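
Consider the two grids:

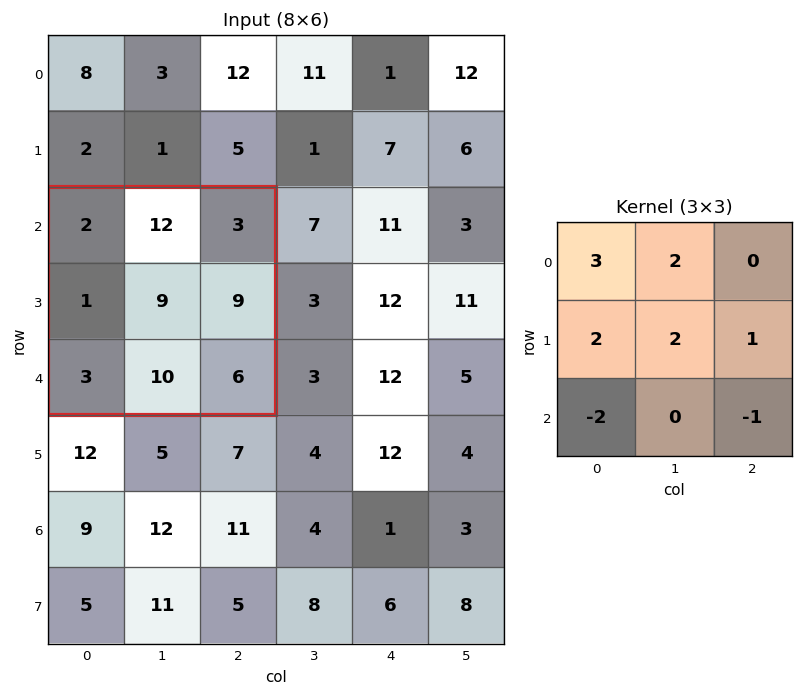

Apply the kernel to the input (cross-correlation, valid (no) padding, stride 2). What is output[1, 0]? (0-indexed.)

47

The receptive field on the input at this output position is [2 12 3 / 1 9 9 / 3 10 6]. Elementwise product with the kernel and sum: 2·3 + 12·2 + 1·2 + 9·2 + 9·1 + 3·-2 + 6·-1.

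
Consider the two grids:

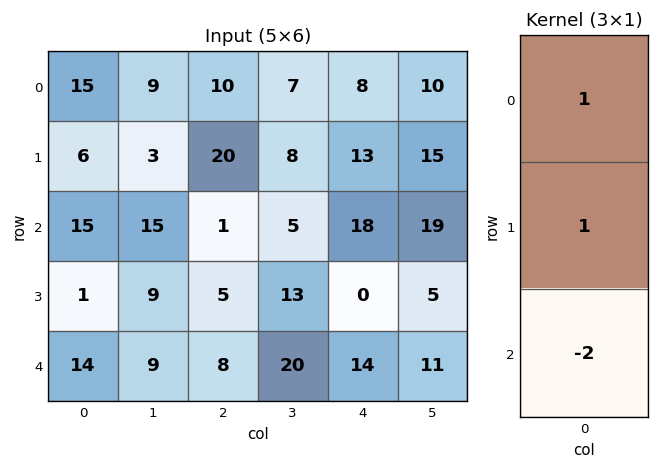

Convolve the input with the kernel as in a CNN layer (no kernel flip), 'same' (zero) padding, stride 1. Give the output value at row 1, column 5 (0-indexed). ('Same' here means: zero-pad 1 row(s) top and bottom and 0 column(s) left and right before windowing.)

-13

The receptive field on the zero-padded input at this output position is [10 / 15 / 19]. Elementwise product with the kernel and sum: 10·1 + 15·1 + 19·-2.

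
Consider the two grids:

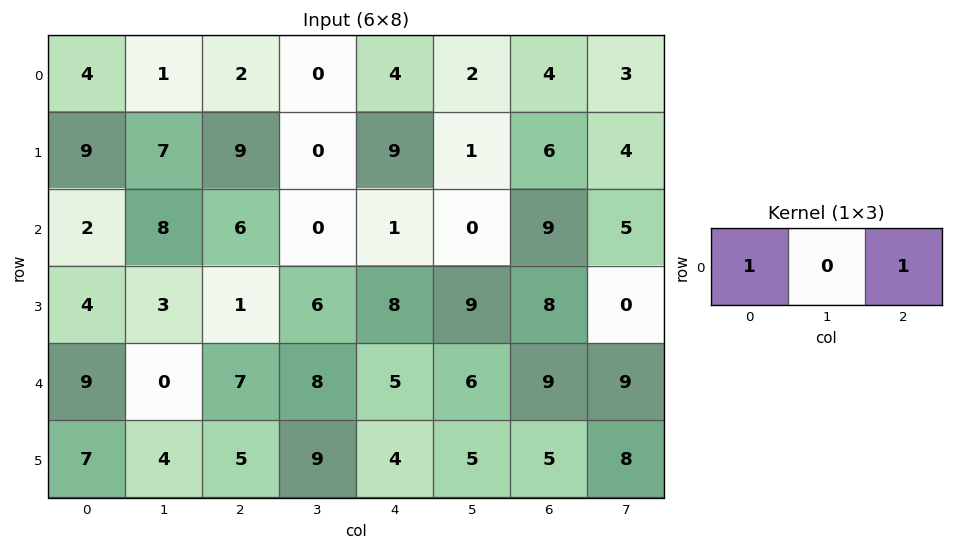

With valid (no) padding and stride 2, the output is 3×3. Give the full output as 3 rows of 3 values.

6 6 8
8 7 10
16 12 14

Output[0,0]: The receptive field on the input at this output position is [4 1 2]. Elementwise product with the kernel and sum: 4·1 + 2·1.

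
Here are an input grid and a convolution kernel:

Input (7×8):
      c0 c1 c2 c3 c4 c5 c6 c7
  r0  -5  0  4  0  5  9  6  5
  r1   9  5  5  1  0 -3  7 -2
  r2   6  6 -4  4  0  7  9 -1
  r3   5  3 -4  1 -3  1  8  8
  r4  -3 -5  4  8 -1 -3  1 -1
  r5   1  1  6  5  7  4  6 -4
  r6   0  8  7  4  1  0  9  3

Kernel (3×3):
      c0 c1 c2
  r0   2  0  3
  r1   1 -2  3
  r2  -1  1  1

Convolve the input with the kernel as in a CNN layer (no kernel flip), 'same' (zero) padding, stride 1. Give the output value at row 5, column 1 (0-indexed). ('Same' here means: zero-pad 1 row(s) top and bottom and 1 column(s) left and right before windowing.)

38

The receptive field on the zero-padded input at this output position is [-3 -5 4 / 1 1 6 / 0 8 7]. Elementwise product with the kernel and sum: -3·2 + 4·3 + 1·1 + 1·-2 + 6·3 + 0·-1 + 8·1 + 7·1.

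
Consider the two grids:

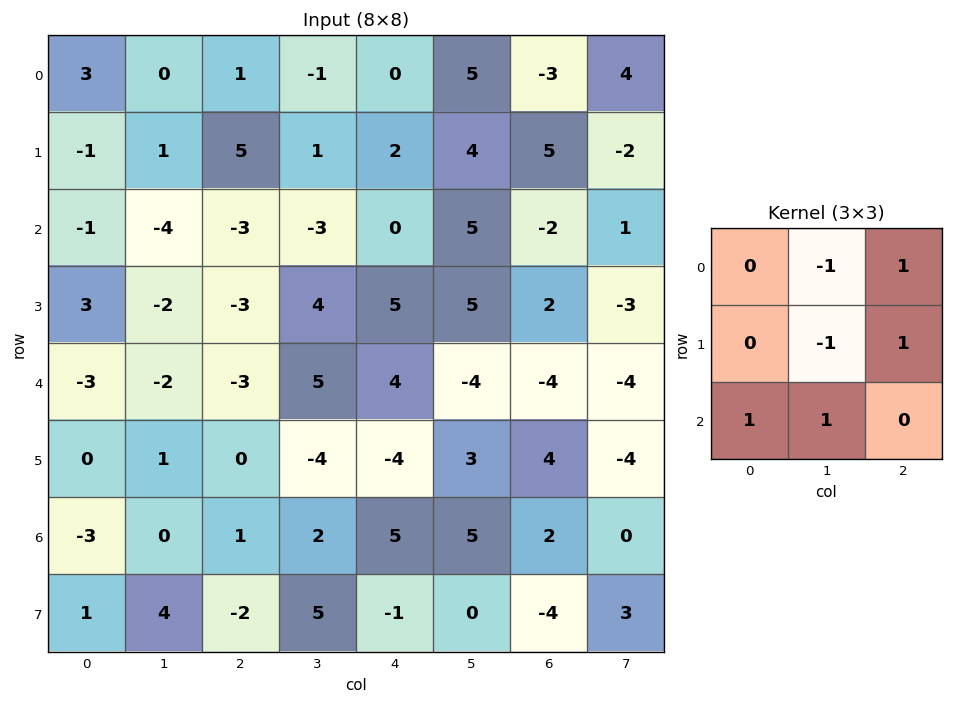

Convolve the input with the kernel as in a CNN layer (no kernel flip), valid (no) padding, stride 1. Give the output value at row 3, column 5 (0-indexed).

2

The receptive field on the input at this output position is [5 2 -3 / -4 -4 -4 / 3 4 -4]. Elementwise product with the kernel and sum: 2·-1 + -3·1 + -4·-1 + -4·1 + 3·1 + 4·1.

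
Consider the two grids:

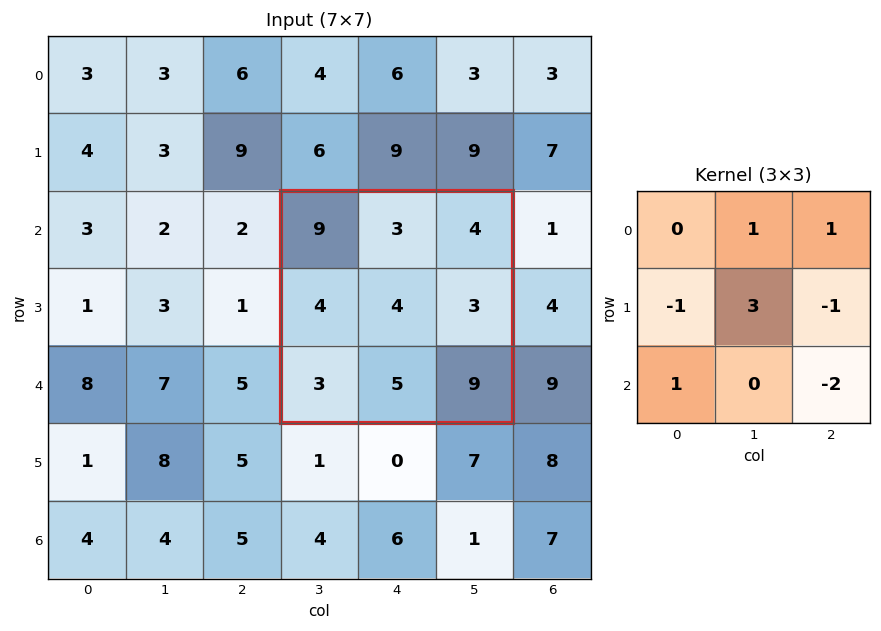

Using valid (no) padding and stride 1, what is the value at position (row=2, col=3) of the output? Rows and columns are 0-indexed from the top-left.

-3

The receptive field on the input at this output position is [9 3 4 / 4 4 3 / 3 5 9]. Elementwise product with the kernel and sum: 3·1 + 4·1 + 4·-1 + 4·3 + 3·-1 + 3·1 + 9·-2.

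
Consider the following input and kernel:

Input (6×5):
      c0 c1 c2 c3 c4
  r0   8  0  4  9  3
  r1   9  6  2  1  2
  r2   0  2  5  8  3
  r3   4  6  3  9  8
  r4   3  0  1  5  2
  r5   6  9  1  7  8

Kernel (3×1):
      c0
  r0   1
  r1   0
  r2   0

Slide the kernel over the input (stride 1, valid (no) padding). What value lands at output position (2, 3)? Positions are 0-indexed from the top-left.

The receptive field on the input at this output position is [8 / 9 / 5]. Elementwise product with the kernel and sum: 8·1.

8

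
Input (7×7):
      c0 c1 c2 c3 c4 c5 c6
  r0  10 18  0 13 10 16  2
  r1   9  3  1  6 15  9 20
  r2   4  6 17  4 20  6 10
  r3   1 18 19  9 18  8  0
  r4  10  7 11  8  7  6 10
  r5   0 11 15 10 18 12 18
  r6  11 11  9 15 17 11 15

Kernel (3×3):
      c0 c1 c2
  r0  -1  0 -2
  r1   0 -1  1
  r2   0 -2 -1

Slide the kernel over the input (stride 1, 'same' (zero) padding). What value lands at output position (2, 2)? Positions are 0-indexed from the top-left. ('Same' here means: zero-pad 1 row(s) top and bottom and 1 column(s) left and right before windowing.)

The receptive field on the zero-padded input at this output position is [3 1 6 / 6 17 4 / 18 19 9]. Elementwise product with the kernel and sum: 3·-1 + 6·-2 + 17·-1 + 4·1 + 19·-2 + 9·-1.

-75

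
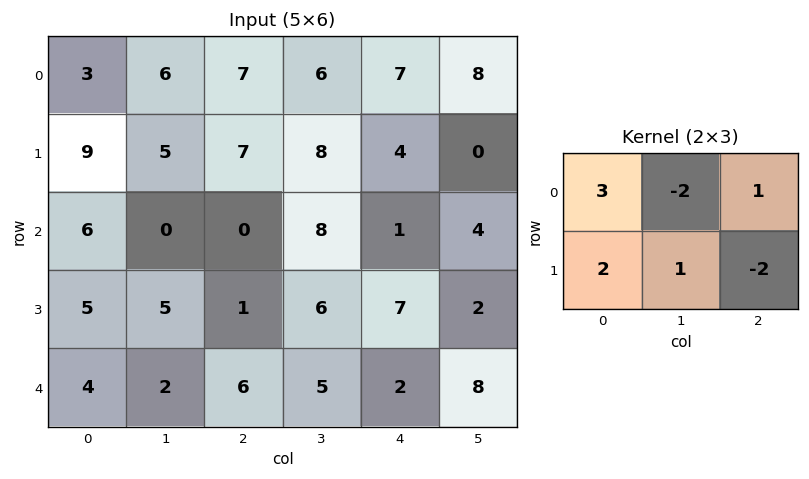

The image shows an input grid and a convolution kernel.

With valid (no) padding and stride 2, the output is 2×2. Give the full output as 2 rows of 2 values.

13 30
31 -21

Output[0,0]: The receptive field on the input at this output position is [3 6 7 / 9 5 7]. Elementwise product with the kernel and sum: 3·3 + 6·-2 + 7·1 + 9·2 + 5·1 + 7·-2.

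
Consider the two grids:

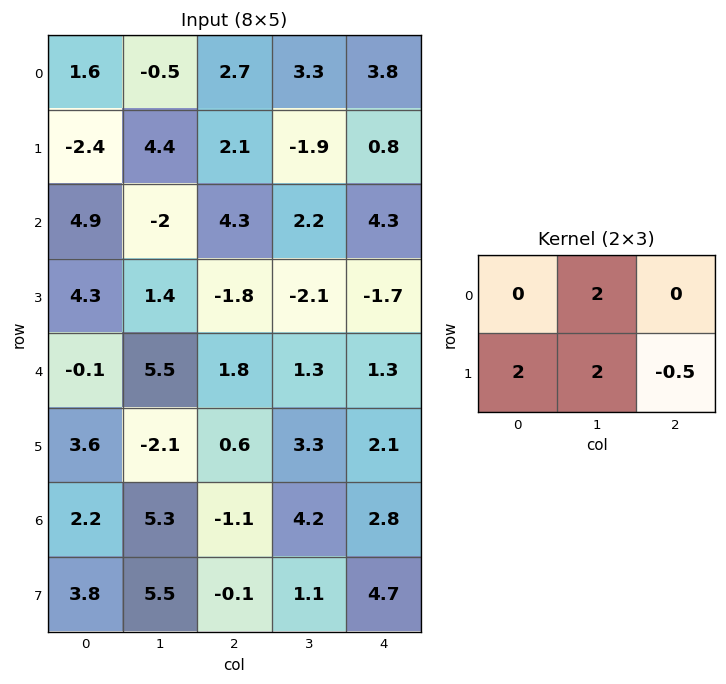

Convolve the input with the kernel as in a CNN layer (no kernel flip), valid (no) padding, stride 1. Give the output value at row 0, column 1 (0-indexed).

19.35

The receptive field on the input at this output position is [-0.5 2.7 3.3 / 4.4 2.1 -1.9]. Elementwise product with the kernel and sum: 2.7·2 + 4.4·2 + 2.1·2 + -1.9·-0.5.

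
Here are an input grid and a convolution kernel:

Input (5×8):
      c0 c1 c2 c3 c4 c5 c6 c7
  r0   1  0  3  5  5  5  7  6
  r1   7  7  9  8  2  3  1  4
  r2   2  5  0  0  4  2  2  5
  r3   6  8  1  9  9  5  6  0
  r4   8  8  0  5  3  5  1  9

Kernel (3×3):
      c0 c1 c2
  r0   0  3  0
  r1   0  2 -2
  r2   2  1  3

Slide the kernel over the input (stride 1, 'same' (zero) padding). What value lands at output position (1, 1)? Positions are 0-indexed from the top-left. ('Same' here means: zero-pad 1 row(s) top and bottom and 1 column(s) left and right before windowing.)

5

The receptive field on the zero-padded input at this output position is [1 0 3 / 7 7 9 / 2 5 0]. Elementwise product with the kernel and sum: 0·3 + 7·2 + 9·-2 + 2·2 + 5·1 + 0·3.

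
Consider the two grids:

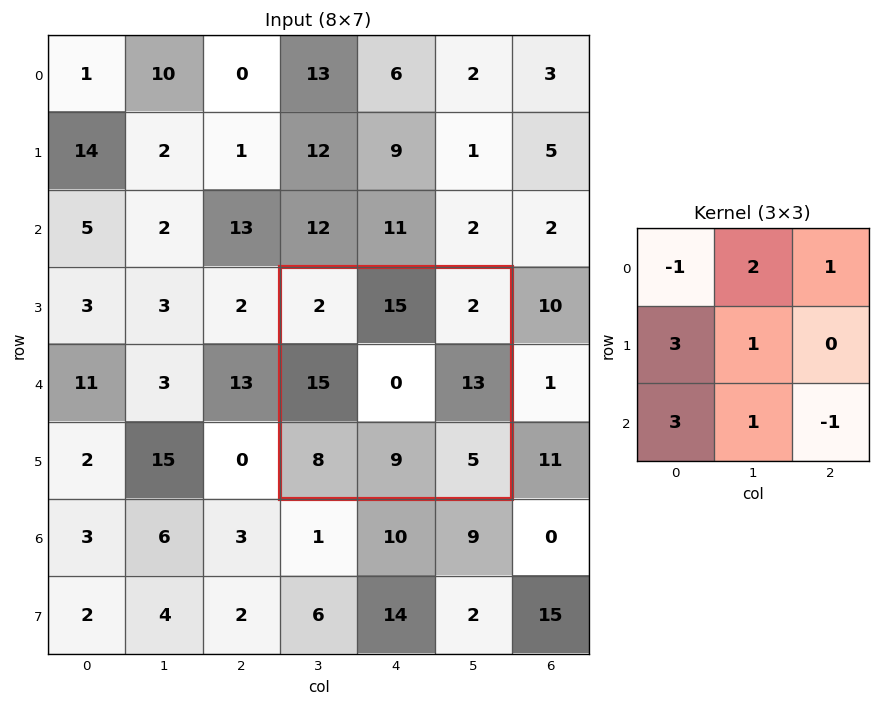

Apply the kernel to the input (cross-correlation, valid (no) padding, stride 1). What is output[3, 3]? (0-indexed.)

The receptive field on the input at this output position is [2 15 2 / 15 0 13 / 8 9 5]. Elementwise product with the kernel and sum: 2·-1 + 15·2 + 2·1 + 15·3 + 0·1 + 8·3 + 9·1 + 5·-1.

103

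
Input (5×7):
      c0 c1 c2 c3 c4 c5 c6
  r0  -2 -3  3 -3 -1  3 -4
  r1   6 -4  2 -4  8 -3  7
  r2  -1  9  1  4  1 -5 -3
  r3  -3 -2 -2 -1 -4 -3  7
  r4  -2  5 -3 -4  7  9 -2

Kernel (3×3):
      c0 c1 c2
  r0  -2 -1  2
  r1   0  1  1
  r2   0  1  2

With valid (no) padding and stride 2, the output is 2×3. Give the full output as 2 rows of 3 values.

22 5 -16
-10 1 6

Output[0,0]: The receptive field on the input at this output position is [-2 -3 3 / 6 -4 2 / -1 9 1]. Elementwise product with the kernel and sum: -2·-2 + -3·-1 + 3·2 + -4·1 + 2·1 + 9·1 + 1·2.
Output[0,1]: The receptive field on the input at this output position is [3 -3 -1 / 2 -4 8 / 1 4 1]. Elementwise product with the kernel and sum: 3·-2 + -3·-1 + -1·2 + -4·1 + 8·1 + 4·1 + 1·2.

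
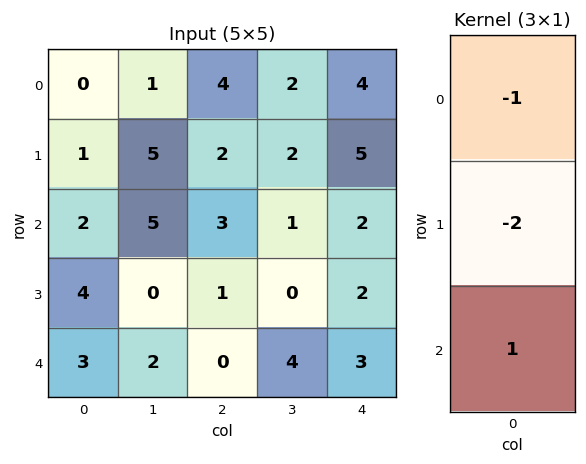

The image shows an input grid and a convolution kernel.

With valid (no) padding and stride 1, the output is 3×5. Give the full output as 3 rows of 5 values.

0 -6 -5 -5 -12
-1 -15 -7 -4 -7
-7 -3 -5 3 -3

Output[0,0]: The receptive field on the input at this output position is [0 / 1 / 2]. Elementwise product with the kernel and sum: 0·-1 + 1·-2 + 2·1.
Output[0,1]: The receptive field on the input at this output position is [1 / 5 / 5]. Elementwise product with the kernel and sum: 1·-1 + 5·-2 + 5·1.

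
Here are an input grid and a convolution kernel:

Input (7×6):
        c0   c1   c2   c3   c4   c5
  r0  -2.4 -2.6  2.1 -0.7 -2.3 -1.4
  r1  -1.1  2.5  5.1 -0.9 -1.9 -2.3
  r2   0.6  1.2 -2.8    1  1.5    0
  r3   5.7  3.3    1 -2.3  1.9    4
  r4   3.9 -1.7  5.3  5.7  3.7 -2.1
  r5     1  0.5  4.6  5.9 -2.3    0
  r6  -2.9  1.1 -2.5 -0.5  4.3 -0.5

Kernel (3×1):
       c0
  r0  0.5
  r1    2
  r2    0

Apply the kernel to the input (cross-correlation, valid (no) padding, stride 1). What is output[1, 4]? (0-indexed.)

2.05

The receptive field on the input at this output position is [-1.9 / 1.5 / 1.9]. Elementwise product with the kernel and sum: -1.9·0.5 + 1.5·2.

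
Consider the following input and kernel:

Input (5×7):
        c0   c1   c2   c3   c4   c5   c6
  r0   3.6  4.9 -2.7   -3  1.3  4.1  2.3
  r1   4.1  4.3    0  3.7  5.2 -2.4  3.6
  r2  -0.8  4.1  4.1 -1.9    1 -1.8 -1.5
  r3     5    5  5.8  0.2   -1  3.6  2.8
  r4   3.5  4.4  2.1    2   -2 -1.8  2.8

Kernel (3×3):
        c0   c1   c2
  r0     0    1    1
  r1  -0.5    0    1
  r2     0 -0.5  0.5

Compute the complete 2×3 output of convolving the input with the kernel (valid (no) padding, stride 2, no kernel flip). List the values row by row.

0.15 4.95 7.55
10.35 -6.8 2.3

Output[0,0]: The receptive field on the input at this output position is [3.6 4.9 -2.7 / 4.1 4.3 0 / -0.8 4.1 4.1]. Elementwise product with the kernel and sum: 4.9·1 + -2.7·1 + 4.1·-0.5 + 0·1 + 4.1·-0.5 + 4.1·0.5.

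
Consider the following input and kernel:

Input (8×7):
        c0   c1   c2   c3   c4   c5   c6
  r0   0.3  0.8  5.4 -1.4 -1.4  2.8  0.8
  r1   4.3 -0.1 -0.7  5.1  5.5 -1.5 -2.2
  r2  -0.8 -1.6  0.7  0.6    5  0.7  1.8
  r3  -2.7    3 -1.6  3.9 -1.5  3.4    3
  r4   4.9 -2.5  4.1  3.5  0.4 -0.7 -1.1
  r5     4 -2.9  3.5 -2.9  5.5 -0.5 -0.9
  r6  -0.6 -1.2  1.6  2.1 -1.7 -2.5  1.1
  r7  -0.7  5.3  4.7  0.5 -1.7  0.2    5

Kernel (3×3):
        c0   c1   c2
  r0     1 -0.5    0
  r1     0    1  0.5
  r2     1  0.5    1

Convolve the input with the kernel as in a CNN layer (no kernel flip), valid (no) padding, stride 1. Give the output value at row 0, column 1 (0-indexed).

-0.7

The receptive field on the input at this output position is [0.8 5.4 -1.4 / -0.1 -0.7 5.1 / -1.6 0.7 0.6]. Elementwise product with the kernel and sum: 0.8·1 + 5.4·-0.5 + -0.7·1 + 5.1·0.5 + -1.6·1 + 0.7·0.5 + 0.6·1.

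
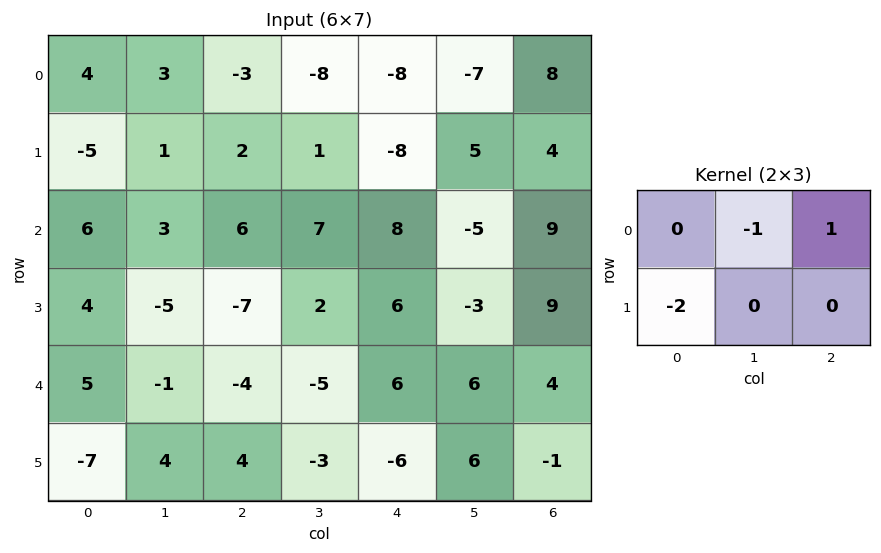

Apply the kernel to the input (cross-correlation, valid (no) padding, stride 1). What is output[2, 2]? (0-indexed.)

15

The receptive field on the input at this output position is [6 7 8 / -7 2 6]. Elementwise product with the kernel and sum: 7·-1 + 8·1 + -7·-2.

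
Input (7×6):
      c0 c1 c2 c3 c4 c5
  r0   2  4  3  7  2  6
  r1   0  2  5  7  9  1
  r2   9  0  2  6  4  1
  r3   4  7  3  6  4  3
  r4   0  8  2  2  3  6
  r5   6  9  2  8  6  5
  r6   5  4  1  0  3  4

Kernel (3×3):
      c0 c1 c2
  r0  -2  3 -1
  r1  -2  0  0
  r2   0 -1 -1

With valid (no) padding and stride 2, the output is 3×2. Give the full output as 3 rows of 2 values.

3 -7
-38 -1
5 -8

Output[0,0]: The receptive field on the input at this output position is [2 4 3 / 0 2 5 / 9 0 2]. Elementwise product with the kernel and sum: 2·-2 + 4·3 + 3·-1 + 0·-2 + 0·-1 + 2·-1.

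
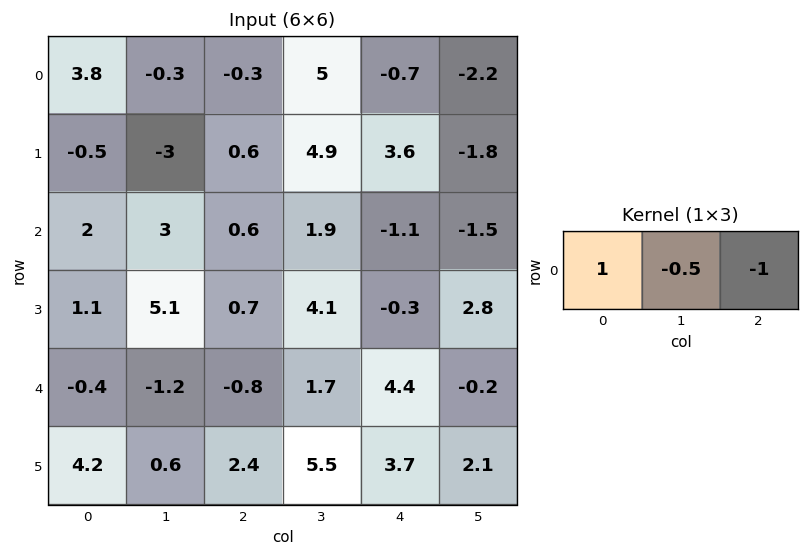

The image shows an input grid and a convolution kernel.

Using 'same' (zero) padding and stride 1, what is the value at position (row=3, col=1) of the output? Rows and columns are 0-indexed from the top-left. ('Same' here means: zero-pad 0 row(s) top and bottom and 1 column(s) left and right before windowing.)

-2.15

The receptive field on the zero-padded input at this output position is [1.1 5.1 0.7]. Elementwise product with the kernel and sum: 1.1·1 + 5.1·-0.5 + 0.7·-1.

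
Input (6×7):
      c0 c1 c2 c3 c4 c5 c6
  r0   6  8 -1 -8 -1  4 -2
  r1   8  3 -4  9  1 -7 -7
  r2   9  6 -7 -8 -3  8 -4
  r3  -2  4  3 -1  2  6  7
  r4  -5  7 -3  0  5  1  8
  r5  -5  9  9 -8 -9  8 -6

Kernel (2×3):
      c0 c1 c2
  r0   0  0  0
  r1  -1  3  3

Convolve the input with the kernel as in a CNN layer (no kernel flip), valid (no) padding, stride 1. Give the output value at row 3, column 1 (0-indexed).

The receptive field on the input at this output position is [4 3 -1 / 7 -3 0]. Elementwise product with the kernel and sum: 7·-1 + -3·3 + 0·3.

-16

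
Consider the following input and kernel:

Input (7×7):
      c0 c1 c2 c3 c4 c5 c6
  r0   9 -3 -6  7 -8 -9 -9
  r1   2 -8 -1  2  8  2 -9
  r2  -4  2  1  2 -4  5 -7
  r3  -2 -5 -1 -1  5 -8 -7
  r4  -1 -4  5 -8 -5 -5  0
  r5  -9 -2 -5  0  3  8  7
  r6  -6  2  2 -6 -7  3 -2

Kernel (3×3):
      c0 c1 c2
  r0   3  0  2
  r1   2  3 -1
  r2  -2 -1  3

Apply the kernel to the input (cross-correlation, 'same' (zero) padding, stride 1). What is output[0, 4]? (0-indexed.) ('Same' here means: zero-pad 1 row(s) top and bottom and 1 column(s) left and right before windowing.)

The receptive field on the zero-padded input at this output position is [0 0 0 / 7 -8 -9 / 2 8 2]. Elementwise product with the kernel and sum: 0·3 + 0·2 + 7·2 + -8·3 + -9·-1 + 2·-2 + 8·-1 + 2·3.

-7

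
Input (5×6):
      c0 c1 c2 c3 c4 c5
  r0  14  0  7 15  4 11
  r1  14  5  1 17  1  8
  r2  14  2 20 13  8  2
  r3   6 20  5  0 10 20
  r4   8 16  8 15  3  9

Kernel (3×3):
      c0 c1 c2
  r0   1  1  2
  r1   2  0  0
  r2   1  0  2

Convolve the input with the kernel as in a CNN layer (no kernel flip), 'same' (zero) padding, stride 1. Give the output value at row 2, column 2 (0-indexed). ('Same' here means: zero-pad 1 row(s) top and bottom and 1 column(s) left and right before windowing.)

64

The receptive field on the zero-padded input at this output position is [5 1 17 / 2 20 13 / 20 5 0]. Elementwise product with the kernel and sum: 5·1 + 1·1 + 17·2 + 2·2 + 20·1 + 0·2.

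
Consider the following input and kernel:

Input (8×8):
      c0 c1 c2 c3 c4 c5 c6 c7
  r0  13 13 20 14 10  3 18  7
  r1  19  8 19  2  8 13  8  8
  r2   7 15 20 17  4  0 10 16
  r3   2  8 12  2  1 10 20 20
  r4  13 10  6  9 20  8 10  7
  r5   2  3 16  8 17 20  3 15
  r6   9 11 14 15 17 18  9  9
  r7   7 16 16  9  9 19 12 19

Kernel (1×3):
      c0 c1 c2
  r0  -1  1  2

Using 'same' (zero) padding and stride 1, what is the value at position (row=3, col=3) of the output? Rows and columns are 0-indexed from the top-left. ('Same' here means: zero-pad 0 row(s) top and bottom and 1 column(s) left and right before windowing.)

The receptive field on the zero-padded input at this output position is [12 2 1]. Elementwise product with the kernel and sum: 12·-1 + 2·1 + 1·2.

-8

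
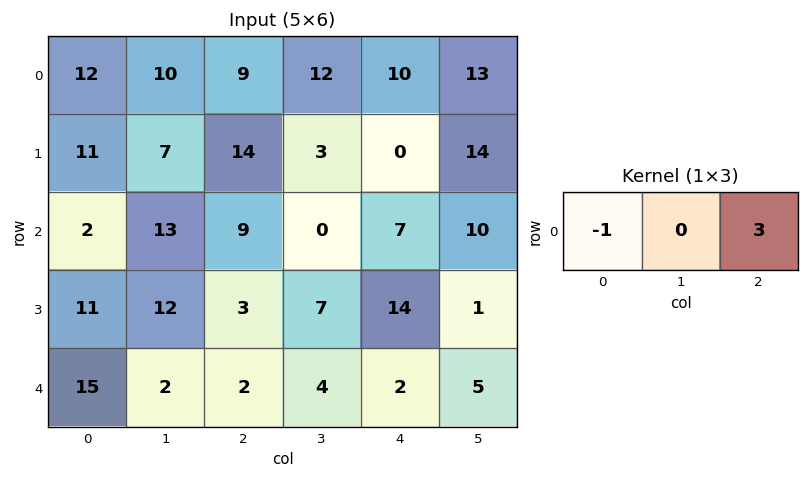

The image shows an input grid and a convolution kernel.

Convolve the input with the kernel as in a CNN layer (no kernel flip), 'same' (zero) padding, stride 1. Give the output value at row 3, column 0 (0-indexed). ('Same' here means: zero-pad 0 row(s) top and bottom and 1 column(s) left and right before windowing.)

36

The receptive field on the zero-padded input at this output position is [0 11 12]. Elementwise product with the kernel and sum: 0·-1 + 12·3.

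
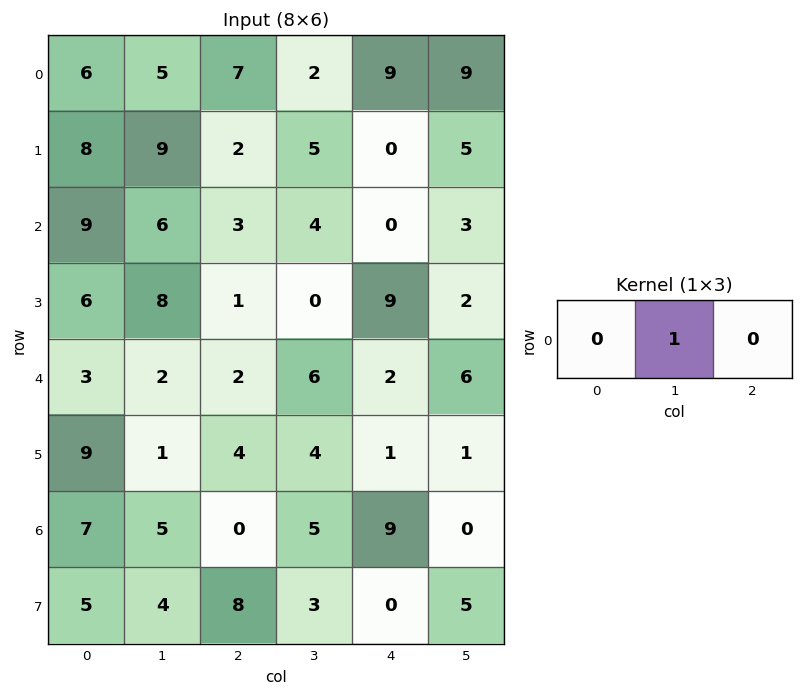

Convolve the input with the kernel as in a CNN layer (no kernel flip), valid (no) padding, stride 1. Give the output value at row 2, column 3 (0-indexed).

0

The receptive field on the input at this output position is [4 0 3]. Elementwise product with the kernel and sum: 0·1.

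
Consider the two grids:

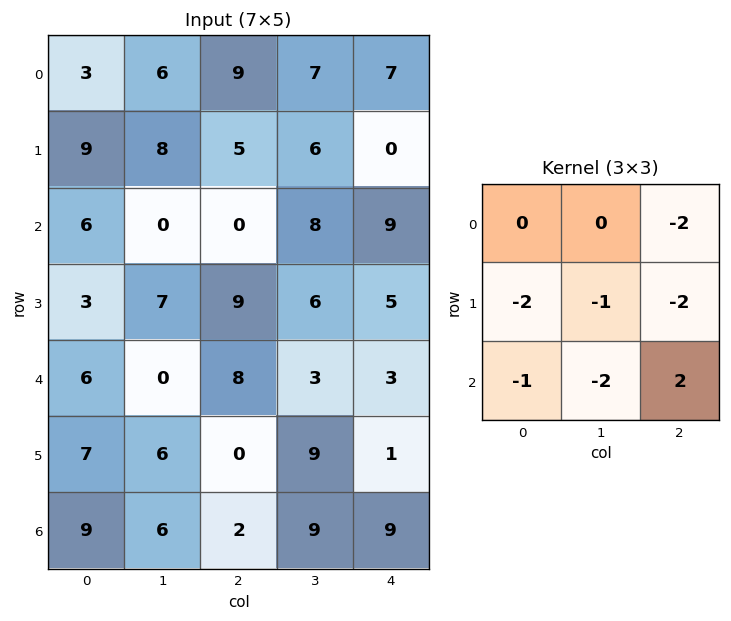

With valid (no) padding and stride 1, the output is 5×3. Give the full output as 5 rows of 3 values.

-60 -31 -28
-21 -41 -37
-21 -61 -60
-65 -14 -51
-53 -28 -19

Output[0,0]: The receptive field on the input at this output position is [3 6 9 / 9 8 5 / 6 0 0]. Elementwise product with the kernel and sum: 9·-2 + 9·-2 + 8·-1 + 5·-2 + 6·-1 + 0·-2 + 0·2.
Output[0,1]: The receptive field on the input at this output position is [6 9 7 / 8 5 6 / 0 0 8]. Elementwise product with the kernel and sum: 7·-2 + 8·-2 + 5·-1 + 6·-2 + 0·-1 + 0·-2 + 8·2.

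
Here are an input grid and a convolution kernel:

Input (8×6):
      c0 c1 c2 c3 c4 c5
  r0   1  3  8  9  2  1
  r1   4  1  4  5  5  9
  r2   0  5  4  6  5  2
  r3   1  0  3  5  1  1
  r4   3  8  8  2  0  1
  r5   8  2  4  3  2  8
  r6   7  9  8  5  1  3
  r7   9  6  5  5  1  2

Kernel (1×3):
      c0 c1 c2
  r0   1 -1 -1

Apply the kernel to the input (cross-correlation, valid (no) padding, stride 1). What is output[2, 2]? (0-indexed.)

-7

The receptive field on the input at this output position is [4 6 5]. Elementwise product with the kernel and sum: 4·1 + 6·-1 + 5·-1.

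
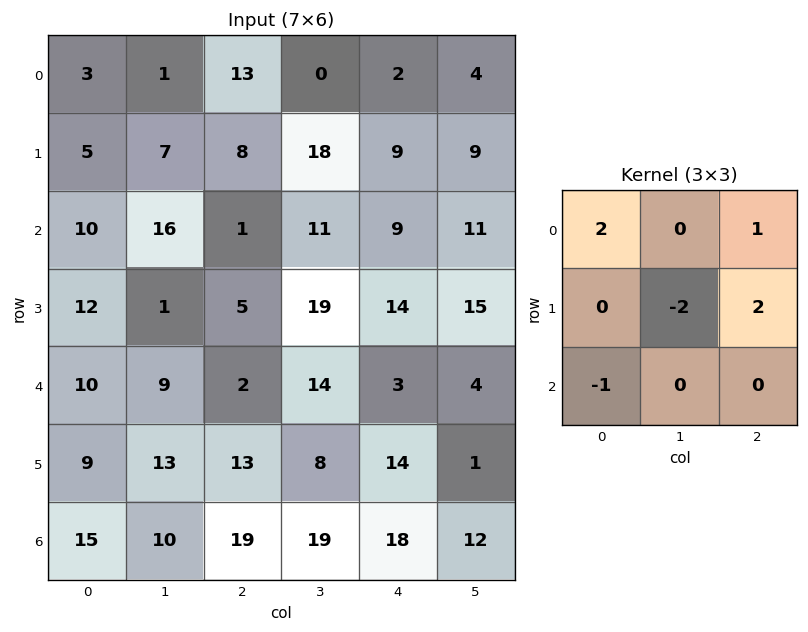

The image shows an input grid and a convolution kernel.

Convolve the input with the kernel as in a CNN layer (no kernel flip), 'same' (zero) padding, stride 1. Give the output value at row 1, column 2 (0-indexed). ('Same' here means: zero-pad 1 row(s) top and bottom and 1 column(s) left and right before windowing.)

6

The receptive field on the zero-padded input at this output position is [1 13 0 / 7 8 18 / 16 1 11]. Elementwise product with the kernel and sum: 1·2 + 0·1 + 8·-2 + 18·2 + 16·-1.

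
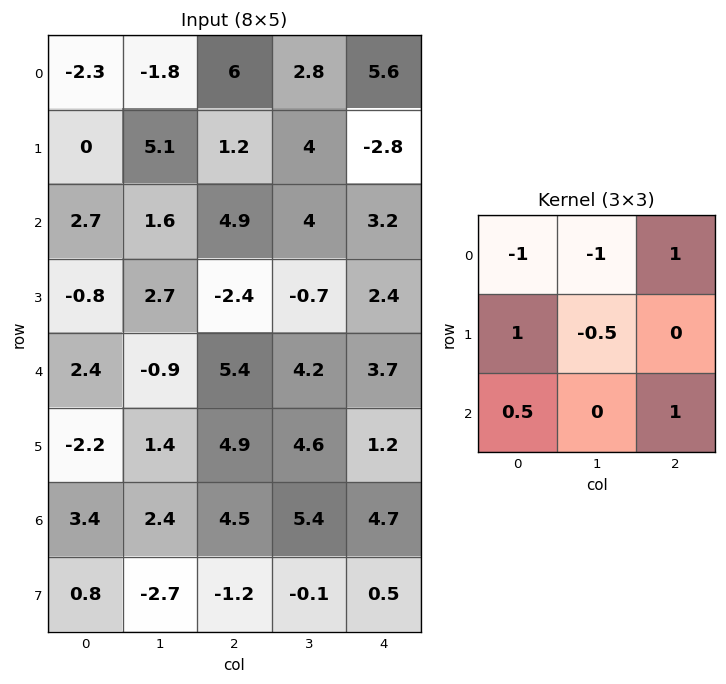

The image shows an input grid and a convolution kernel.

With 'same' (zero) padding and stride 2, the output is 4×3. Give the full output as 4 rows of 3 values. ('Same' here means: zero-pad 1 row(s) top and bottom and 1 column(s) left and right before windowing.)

6.25 1.75 2
6.45 -2.5 0.85
3.7 0.7 2.95
-0.8 -3 -2.8

Output[0,0]: The receptive field on the zero-padded input at this output position is [0 0 0 / 0 -2.3 -1.8 / 0 0 5.1]. Elementwise product with the kernel and sum: 0·-1 + 0·-1 + 0·1 + 0·1 + -2.3·-0.5 + 0·0.5 + 5.1·1.
Output[0,1]: The receptive field on the zero-padded input at this output position is [0 0 0 / -1.8 6 2.8 / 5.1 1.2 4]. Elementwise product with the kernel and sum: 0·-1 + 0·-1 + 0·1 + -1.8·1 + 6·-0.5 + 5.1·0.5 + 4·1.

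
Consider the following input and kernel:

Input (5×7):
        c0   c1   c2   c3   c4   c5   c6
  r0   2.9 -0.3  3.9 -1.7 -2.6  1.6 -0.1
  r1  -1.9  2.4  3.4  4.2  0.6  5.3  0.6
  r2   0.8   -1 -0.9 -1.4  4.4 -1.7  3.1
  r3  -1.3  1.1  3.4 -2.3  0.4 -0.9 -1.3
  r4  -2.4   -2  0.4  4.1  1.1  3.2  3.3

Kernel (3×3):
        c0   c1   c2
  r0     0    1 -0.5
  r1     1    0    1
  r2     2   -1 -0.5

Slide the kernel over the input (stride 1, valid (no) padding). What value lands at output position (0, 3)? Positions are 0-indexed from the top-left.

The receptive field on the input at this output position is [-1.7 -2.6 1.6 / 4.2 0.6 5.3 / -1.4 4.4 -1.7]. Elementwise product with the kernel and sum: -2.6·1 + 1.6·-0.5 + 4.2·1 + 5.3·1 + -1.4·2 + 4.4·-1 + -1.7·-0.5.

-0.25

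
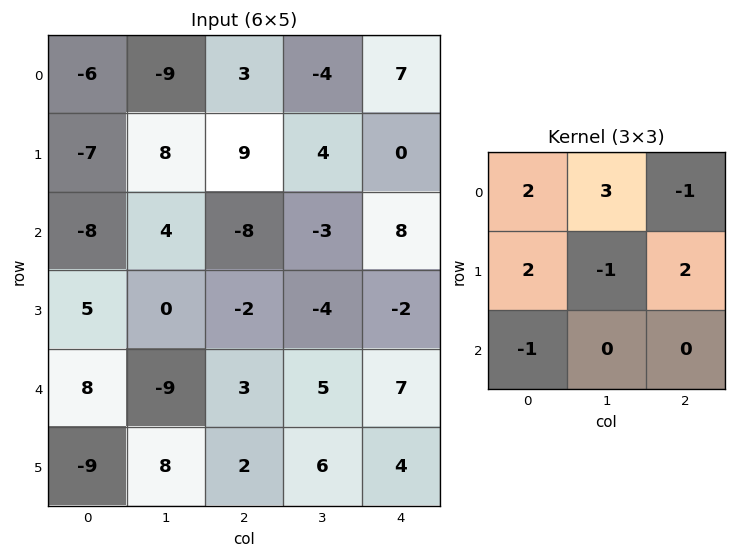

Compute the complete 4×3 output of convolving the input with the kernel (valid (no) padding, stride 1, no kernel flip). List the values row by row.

Output[0,0]: The receptive field on the input at this output position is [-6 -9 3 / -7 8 9 / -8 4 -8]. Elementwise product with the kernel and sum: -6·2 + -9·3 + 3·-1 + -7·2 + 8·-1 + 9·2 + -8·-1.
Output[0,1]: The receptive field on the input at this output position is [-9 3 -4 / 8 9 4 / 4 -8 -3]. Elementwise product with the kernel and sum: -9·2 + 3·3 + -4·-1 + 8·2 + 9·-1 + 4·2 + 4·-1.

-38 6 9
-40 49 35
2 -10 -40
52 -21 -1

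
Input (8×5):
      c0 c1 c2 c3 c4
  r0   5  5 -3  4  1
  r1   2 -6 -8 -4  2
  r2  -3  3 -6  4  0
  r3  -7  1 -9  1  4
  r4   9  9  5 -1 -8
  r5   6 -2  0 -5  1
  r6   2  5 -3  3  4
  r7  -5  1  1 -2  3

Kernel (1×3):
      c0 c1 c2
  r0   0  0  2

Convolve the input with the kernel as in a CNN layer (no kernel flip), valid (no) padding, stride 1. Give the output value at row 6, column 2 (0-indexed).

The receptive field on the input at this output position is [-3 3 4]. Elementwise product with the kernel and sum: 4·2.

8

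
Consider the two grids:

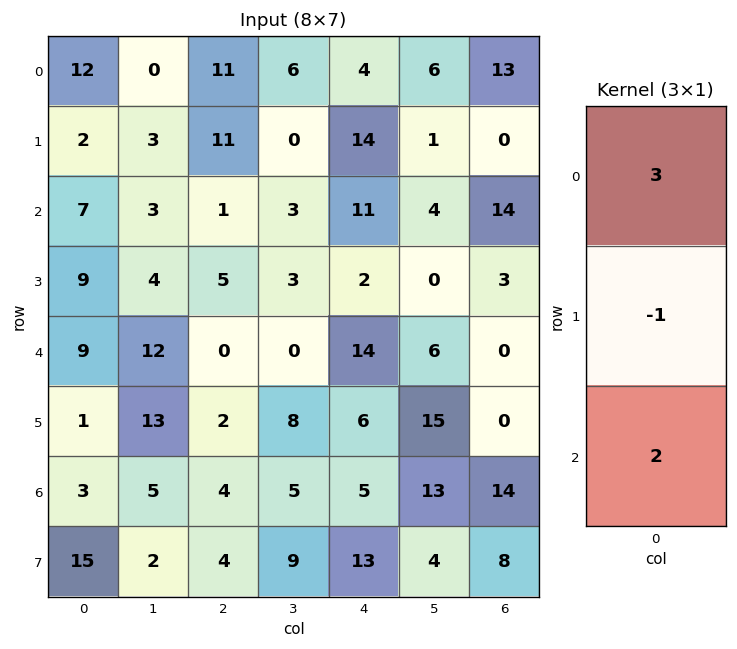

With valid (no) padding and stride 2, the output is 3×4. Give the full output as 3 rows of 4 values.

Output[0,0]: The receptive field on the input at this output position is [12 / 2 / 7]. Elementwise product with the kernel and sum: 12·3 + 2·-1 + 7·2.
Output[0,1]: The receptive field on the input at this output position is [11 / 11 / 1]. Elementwise product with the kernel and sum: 11·3 + 11·-1 + 1·2.

48 24 20 67
30 -2 59 39
32 6 46 28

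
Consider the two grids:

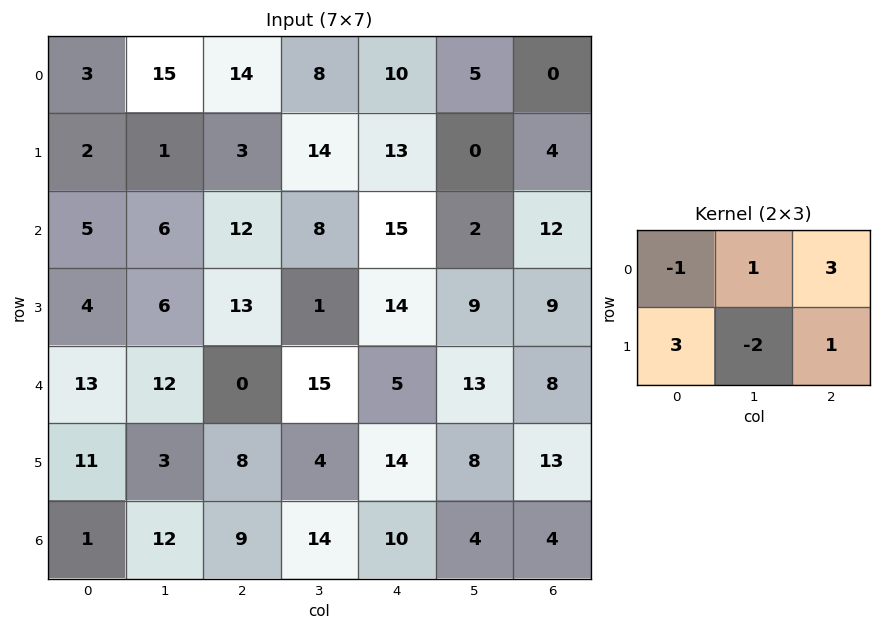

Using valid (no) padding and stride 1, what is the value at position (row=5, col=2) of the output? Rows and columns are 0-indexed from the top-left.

The receptive field on the input at this output position is [8 4 14 / 9 14 10]. Elementwise product with the kernel and sum: 8·-1 + 4·1 + 14·3 + 9·3 + 14·-2 + 10·1.

47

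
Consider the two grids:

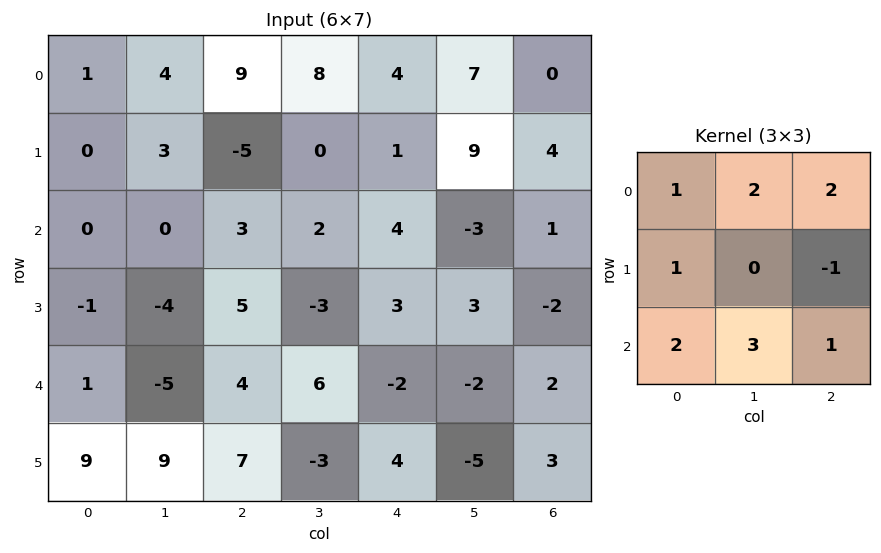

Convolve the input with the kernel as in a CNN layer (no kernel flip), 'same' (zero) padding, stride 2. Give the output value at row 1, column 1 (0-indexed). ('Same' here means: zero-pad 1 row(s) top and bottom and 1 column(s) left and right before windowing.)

The receptive field on the zero-padded input at this output position is [3 -5 0 / 0 3 2 / -4 5 -3]. Elementwise product with the kernel and sum: 3·1 + -5·2 + 0·2 + 0·1 + 2·-1 + -4·2 + 5·3 + -3·1.

-5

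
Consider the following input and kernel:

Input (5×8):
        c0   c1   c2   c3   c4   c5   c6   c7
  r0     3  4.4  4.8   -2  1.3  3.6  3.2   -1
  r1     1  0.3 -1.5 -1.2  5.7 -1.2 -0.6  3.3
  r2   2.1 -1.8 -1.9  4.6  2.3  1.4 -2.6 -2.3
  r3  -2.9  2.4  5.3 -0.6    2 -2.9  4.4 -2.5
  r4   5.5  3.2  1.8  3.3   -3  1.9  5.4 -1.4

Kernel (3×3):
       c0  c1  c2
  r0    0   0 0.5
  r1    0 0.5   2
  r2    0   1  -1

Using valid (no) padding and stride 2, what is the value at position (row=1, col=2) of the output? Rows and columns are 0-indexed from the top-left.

The receptive field on the input at this output position is [2.3 1.4 -2.6 / 2 -2.9 4.4 / -3 1.9 5.4]. Elementwise product with the kernel and sum: -2.6·0.5 + -2.9·0.5 + 4.4·2 + 1.9·1 + 5.4·-1.

2.55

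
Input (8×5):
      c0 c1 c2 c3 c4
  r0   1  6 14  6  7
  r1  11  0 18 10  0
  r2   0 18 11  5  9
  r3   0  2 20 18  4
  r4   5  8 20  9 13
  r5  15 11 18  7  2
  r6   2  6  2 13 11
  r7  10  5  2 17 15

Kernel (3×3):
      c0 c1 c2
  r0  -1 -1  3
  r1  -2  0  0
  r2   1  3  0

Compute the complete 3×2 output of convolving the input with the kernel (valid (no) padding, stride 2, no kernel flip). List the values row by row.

67 -9
44 18
37 15

Output[0,0]: The receptive field on the input at this output position is [1 6 14 / 11 0 18 / 0 18 11]. Elementwise product with the kernel and sum: 1·-1 + 6·-1 + 14·3 + 11·-2 + 0·1 + 18·3.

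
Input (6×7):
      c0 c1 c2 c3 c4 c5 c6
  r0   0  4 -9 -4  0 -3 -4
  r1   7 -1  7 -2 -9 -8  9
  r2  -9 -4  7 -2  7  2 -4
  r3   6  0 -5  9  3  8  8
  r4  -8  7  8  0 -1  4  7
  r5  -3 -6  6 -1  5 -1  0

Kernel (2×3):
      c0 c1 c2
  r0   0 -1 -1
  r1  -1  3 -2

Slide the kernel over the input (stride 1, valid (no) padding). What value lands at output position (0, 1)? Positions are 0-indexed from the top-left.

The receptive field on the input at this output position is [4 -9 -4 / -1 7 -2]. Elementwise product with the kernel and sum: -9·-1 + -4·-1 + -1·-1 + 7·3 + -2·-2.

39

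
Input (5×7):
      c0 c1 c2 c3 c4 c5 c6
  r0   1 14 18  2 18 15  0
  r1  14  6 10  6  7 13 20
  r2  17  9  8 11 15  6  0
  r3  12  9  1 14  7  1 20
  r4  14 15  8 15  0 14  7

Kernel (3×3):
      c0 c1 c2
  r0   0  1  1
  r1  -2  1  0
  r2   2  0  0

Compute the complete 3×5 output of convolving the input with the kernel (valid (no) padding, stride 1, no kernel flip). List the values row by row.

44 36 22 50 44
15 24 10 41 23
30 32 54 30 -7

Output[0,0]: The receptive field on the input at this output position is [1 14 18 / 14 6 10 / 17 9 8]. Elementwise product with the kernel and sum: 14·1 + 18·1 + 14·-2 + 6·1 + 17·2.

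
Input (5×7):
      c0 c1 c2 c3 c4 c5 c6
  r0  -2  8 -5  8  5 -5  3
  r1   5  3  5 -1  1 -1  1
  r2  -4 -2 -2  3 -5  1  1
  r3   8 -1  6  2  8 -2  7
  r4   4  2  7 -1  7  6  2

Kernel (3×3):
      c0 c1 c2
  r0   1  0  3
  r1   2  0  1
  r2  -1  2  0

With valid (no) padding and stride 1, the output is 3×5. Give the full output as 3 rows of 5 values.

Output[0,0]: The receptive field on the input at this output position is [-2 8 -5 / 5 3 5 / -4 -2 -2]. Elementwise product with the kernel and sum: -2·1 + -5·3 + 5·2 + 5·1 + -4·-1 + -2·2.

-2 35 29 -23 24
0 12 -3 17 -17
12 19 -6 23 26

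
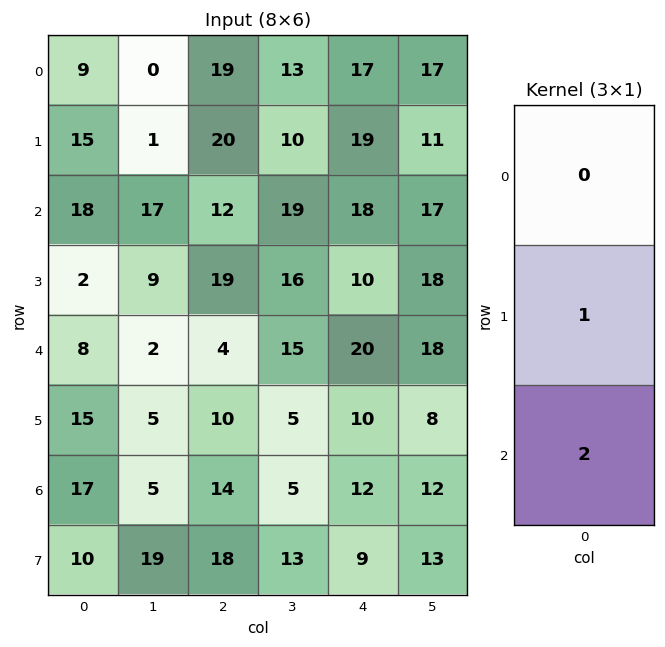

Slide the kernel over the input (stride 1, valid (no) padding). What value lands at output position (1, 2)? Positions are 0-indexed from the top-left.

The receptive field on the input at this output position is [20 / 12 / 19]. Elementwise product with the kernel and sum: 12·1 + 19·2.

50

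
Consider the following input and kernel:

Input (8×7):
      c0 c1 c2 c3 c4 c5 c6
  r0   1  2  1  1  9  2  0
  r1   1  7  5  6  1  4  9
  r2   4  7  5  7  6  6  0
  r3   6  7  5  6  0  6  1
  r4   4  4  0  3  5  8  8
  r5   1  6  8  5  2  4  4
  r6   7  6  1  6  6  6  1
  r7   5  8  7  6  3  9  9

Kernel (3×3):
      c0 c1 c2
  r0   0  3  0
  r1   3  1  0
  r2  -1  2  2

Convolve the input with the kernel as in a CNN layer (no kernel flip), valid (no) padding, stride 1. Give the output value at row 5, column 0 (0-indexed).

70

The receptive field on the input at this output position is [1 6 8 / 7 6 1 / 5 8 7]. Elementwise product with the kernel and sum: 6·3 + 7·3 + 6·1 + 5·-1 + 8·2 + 7·2.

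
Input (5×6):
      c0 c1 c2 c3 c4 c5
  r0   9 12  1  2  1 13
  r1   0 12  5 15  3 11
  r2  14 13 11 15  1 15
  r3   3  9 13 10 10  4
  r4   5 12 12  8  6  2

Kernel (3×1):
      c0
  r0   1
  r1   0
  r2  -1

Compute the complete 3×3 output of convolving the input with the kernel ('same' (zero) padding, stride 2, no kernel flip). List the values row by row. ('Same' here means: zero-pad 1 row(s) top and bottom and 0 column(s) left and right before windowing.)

Output[0,0]: The receptive field on the zero-padded input at this output position is [0 / 9 / 0]. Elementwise product with the kernel and sum: 0·1 + 0·-1.
Output[0,1]: The receptive field on the zero-padded input at this output position is [0 / 1 / 5]. Elementwise product with the kernel and sum: 0·1 + 5·-1.

0 -5 -3
-3 -8 -7
3 13 10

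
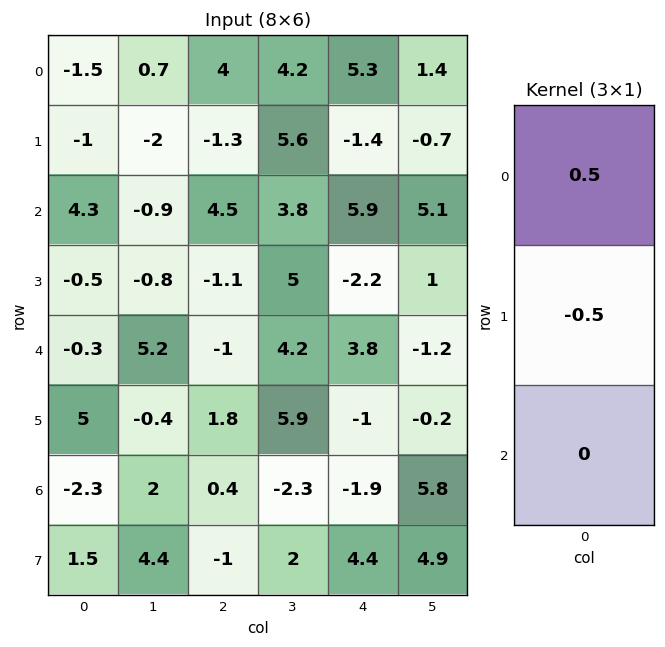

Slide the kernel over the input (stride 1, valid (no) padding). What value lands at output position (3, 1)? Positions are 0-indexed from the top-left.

-3

The receptive field on the input at this output position is [-0.8 / 5.2 / -0.4]. Elementwise product with the kernel and sum: -0.8·0.5 + 5.2·-0.5.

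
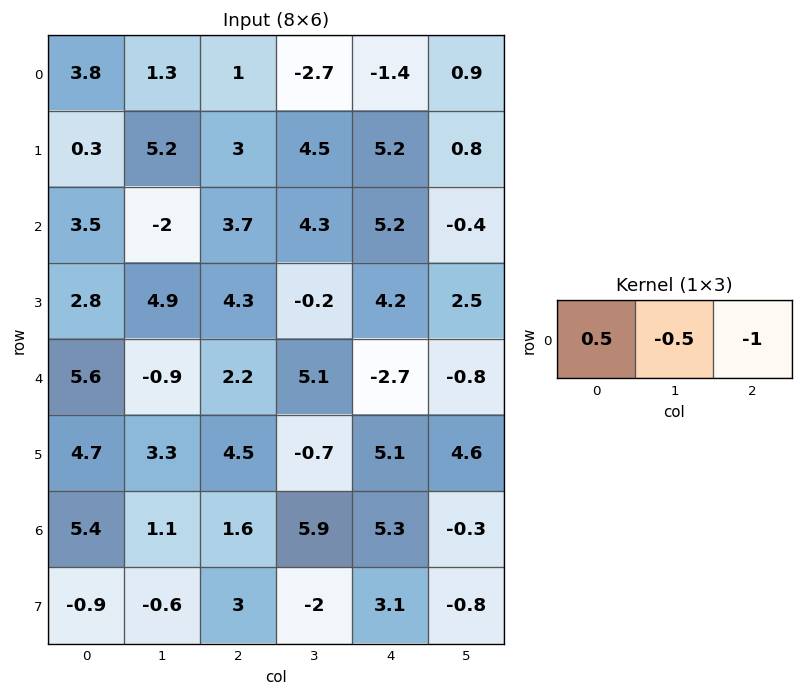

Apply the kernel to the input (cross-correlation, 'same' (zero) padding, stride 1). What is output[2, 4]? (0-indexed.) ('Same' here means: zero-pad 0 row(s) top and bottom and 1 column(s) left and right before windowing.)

-0.05

The receptive field on the zero-padded input at this output position is [4.3 5.2 -0.4]. Elementwise product with the kernel and sum: 4.3·0.5 + 5.2·-0.5 + -0.4·-1.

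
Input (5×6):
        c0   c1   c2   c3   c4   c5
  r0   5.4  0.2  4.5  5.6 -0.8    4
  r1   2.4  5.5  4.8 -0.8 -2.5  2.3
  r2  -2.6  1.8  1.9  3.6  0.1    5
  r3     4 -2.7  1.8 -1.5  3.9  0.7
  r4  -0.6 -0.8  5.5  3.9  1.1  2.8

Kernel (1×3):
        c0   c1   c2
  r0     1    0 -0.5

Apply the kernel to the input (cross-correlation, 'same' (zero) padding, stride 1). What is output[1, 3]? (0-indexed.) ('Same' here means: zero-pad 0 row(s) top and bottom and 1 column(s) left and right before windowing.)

The receptive field on the zero-padded input at this output position is [4.8 -0.8 -2.5]. Elementwise product with the kernel and sum: 4.8·1 + -2.5·-0.5.

6.05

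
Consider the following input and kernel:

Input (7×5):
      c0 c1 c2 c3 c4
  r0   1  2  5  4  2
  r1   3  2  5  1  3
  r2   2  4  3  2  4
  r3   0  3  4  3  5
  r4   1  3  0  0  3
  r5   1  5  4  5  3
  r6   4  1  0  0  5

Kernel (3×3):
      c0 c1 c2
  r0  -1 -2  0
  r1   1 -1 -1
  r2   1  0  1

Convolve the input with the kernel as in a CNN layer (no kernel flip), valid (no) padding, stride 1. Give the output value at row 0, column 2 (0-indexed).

-5

The receptive field on the input at this output position is [5 4 2 / 5 1 3 / 3 2 4]. Elementwise product with the kernel and sum: 5·-1 + 4·-2 + 5·1 + 1·-1 + 3·-1 + 3·1 + 4·1.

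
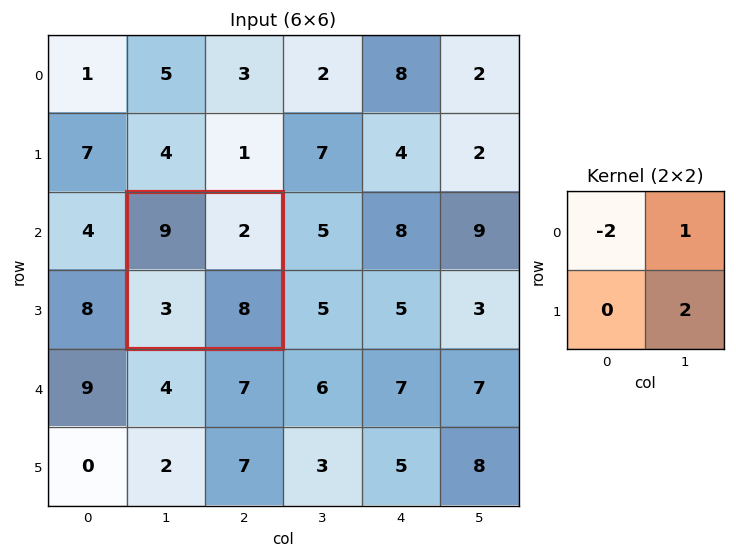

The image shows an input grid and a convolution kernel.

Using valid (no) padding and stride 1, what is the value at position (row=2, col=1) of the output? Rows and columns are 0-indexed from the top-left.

The receptive field on the input at this output position is [9 2 / 3 8]. Elementwise product with the kernel and sum: 9·-2 + 2·1 + 8·2.

0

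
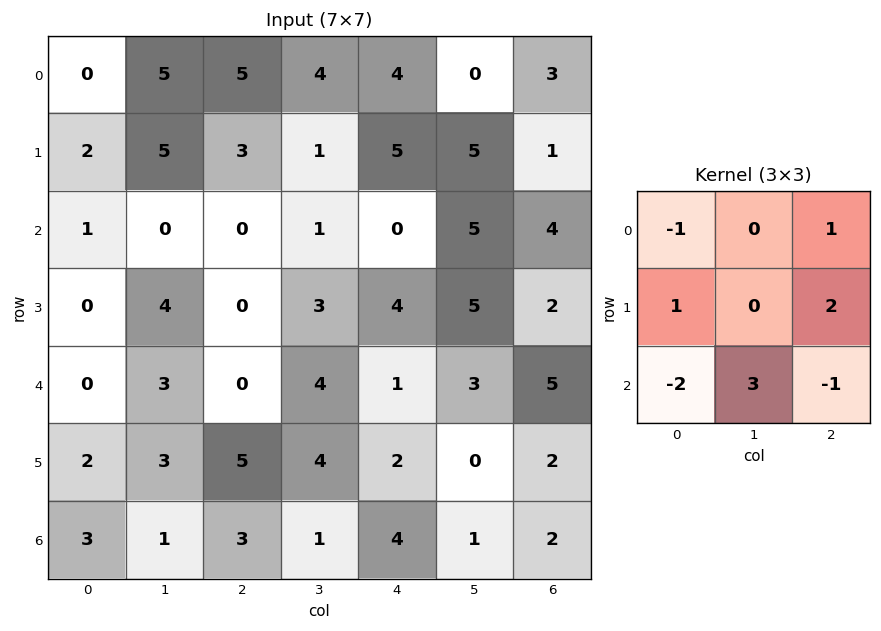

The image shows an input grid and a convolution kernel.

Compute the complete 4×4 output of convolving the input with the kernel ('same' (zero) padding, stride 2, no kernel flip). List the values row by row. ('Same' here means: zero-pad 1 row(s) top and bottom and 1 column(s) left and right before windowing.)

Output[0,0]: The receptive field on the zero-padded input at this output position is [0 0 0 / 0 0 5 / 0 2 5]. Elementwise product with the kernel and sum: 0·-1 + 0·1 + 0·1 + 5·2 + 0·-2 + 2·3 + 5·-1.
Output[0,1]: The receptive field on the zero-padded input at this output position is [0 0 0 / 5 5 4 / 5 3 1]. Elementwise product with the kernel and sum: 0·-1 + 0·1 + 5·1 + 4·2 + 5·-2 + 3·3 + 1·-1.

11 11 12 -7
1 -13 16 -4
13 15 10 4
5 4 -1 1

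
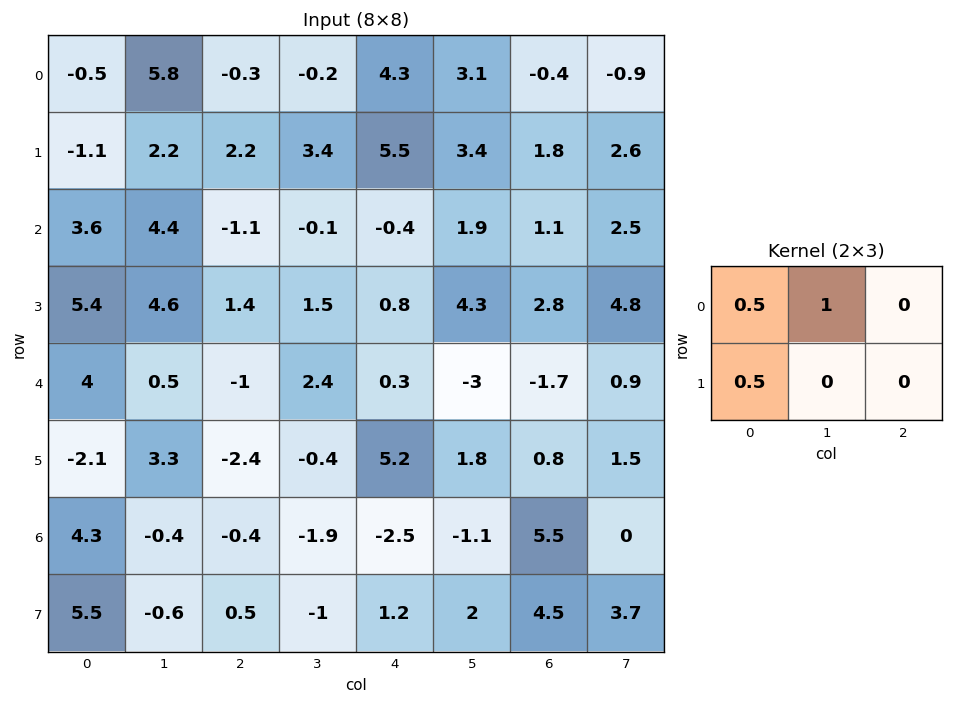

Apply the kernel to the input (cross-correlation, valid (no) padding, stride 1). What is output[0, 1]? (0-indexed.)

3.7

The receptive field on the input at this output position is [5.8 -0.3 -0.2 / 2.2 2.2 3.4]. Elementwise product with the kernel and sum: 5.8·0.5 + -0.3·1 + 2.2·0.5.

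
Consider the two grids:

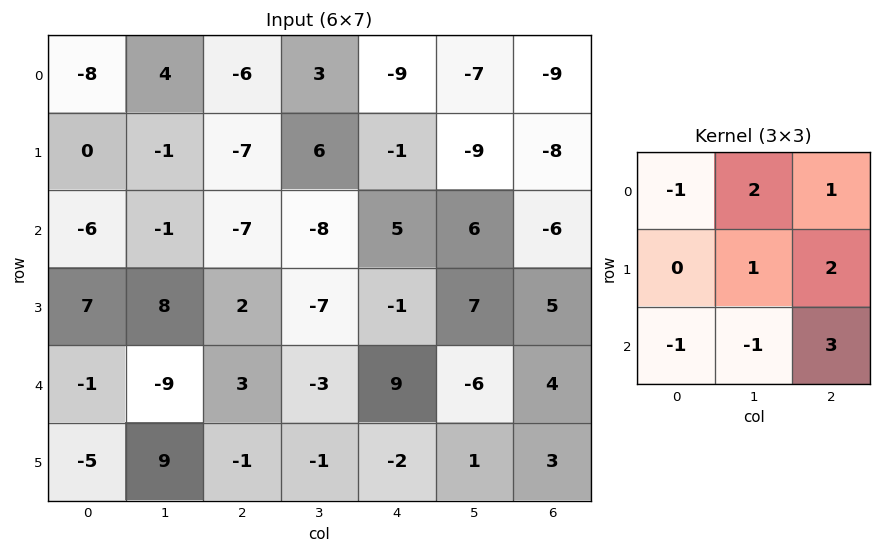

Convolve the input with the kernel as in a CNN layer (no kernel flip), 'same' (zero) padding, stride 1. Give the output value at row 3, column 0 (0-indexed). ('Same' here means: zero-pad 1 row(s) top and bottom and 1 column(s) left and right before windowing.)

The receptive field on the zero-padded input at this output position is [0 -6 -1 / 0 7 8 / 0 -1 -9]. Elementwise product with the kernel and sum: 0·-1 + -6·2 + -1·1 + 7·1 + 8·2 + 0·-1 + -1·-1 + -9·3.

-16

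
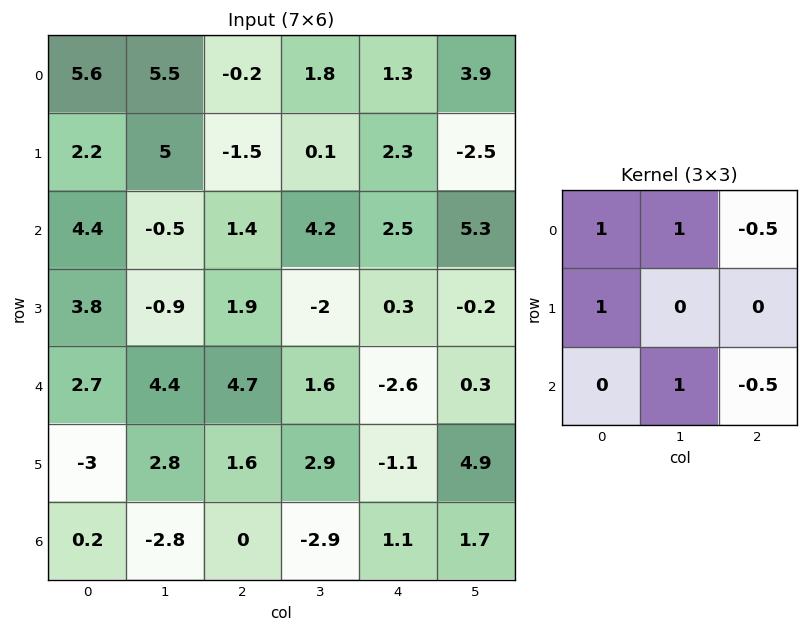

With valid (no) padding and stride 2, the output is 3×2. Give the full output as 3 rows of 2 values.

Output[0,0]: The receptive field on the input at this output position is [5.6 5.5 -0.2 / 2.2 5 -1.5 / 4.4 -0.5 1.4]. Elementwise product with the kernel and sum: 5.6·1 + 5.5·1 + -0.2·-0.5 + 2.2·1 + -0.5·1 + 1.4·-0.5.
Output[0,1]: The receptive field on the input at this output position is [-0.2 1.8 1.3 / -1.5 0.1 2.3 / 1.4 4.2 2.5]. Elementwise product with the kernel and sum: -0.2·1 + 1.8·1 + 1.3·-0.5 + -1.5·1 + 4.2·1 + 2.5·-0.5.

12.2 2.4
9.05 9.15
-1.05 5.75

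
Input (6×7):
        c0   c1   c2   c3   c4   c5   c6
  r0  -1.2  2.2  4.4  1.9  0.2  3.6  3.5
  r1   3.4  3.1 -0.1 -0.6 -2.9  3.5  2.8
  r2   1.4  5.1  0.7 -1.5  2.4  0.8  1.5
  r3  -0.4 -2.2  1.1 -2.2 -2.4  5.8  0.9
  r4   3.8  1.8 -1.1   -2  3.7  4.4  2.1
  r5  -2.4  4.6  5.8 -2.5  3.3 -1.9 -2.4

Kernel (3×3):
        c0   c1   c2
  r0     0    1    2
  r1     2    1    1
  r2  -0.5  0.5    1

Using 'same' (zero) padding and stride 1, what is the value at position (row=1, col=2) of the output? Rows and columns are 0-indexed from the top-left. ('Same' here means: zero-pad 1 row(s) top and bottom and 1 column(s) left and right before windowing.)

10

The receptive field on the zero-padded input at this output position is [2.2 4.4 1.9 / 3.1 -0.1 -0.6 / 5.1 0.7 -1.5]. Elementwise product with the kernel and sum: 4.4·1 + 1.9·2 + 3.1·2 + -0.1·1 + -0.6·1 + 5.1·-0.5 + 0.7·0.5 + -1.5·1.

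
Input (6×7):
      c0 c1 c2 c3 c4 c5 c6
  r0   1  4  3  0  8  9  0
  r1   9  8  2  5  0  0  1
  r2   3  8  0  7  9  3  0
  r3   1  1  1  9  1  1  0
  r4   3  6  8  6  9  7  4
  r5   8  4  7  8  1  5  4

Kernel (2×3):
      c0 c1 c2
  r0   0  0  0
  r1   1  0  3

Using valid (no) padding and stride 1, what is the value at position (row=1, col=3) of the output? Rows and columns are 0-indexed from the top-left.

16

The receptive field on the input at this output position is [5 0 0 / 7 9 3]. Elementwise product with the kernel and sum: 7·1 + 3·3.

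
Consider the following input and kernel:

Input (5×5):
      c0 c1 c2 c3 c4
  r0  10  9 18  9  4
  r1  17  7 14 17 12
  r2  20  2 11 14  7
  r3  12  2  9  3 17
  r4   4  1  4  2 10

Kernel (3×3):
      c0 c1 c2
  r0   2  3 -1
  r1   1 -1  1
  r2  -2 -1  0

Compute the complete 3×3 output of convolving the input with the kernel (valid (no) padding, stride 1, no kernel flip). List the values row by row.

11 58 32
44 31 50
45 13 70

Output[0,0]: The receptive field on the input at this output position is [10 9 18 / 17 7 14 / 20 2 11]. Elementwise product with the kernel and sum: 10·2 + 9·3 + 18·-1 + 17·1 + 7·-1 + 14·1 + 20·-2 + 2·-1.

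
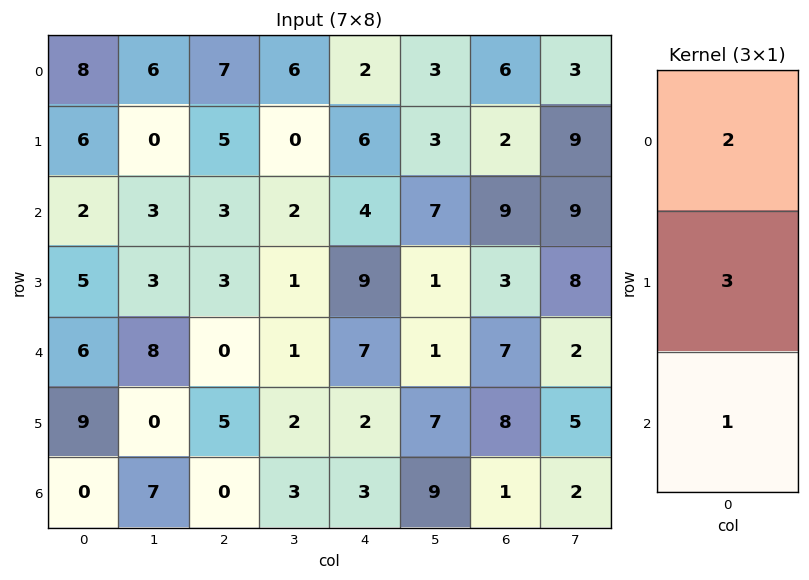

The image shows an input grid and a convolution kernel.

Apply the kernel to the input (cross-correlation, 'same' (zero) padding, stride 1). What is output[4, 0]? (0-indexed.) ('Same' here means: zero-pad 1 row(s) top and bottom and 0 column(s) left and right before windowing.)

37

The receptive field on the zero-padded input at this output position is [5 / 6 / 9]. Elementwise product with the kernel and sum: 5·2 + 6·3 + 9·1.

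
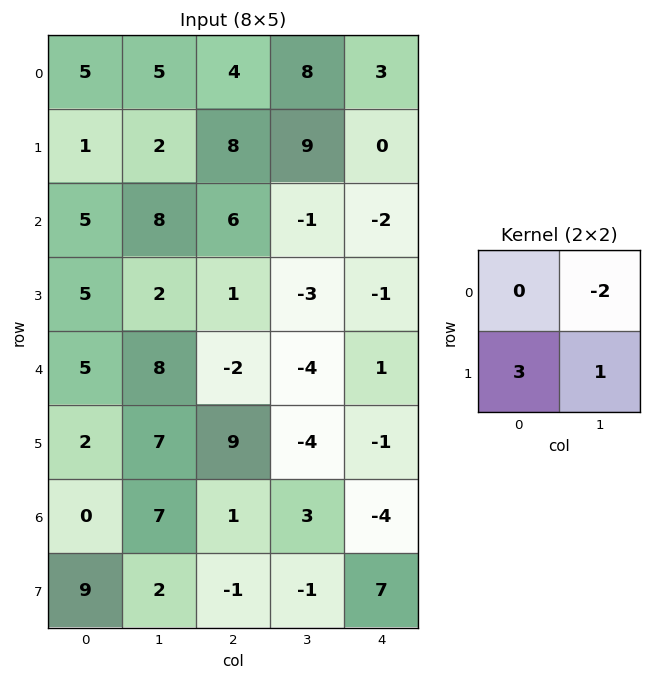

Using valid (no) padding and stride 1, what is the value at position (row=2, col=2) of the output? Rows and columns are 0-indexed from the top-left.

The receptive field on the input at this output position is [6 -1 / 1 -3]. Elementwise product with the kernel and sum: -1·-2 + 1·3 + -3·1.

2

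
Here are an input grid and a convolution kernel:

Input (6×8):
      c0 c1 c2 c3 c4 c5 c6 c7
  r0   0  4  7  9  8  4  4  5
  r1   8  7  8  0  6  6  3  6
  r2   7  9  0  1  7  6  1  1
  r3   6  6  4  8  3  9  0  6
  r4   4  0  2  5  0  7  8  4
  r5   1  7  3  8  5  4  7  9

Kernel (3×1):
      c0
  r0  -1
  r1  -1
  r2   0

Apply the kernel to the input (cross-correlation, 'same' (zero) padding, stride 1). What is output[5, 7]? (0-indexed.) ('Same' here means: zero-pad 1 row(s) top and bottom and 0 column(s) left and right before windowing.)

-13

The receptive field on the zero-padded input at this output position is [4 / 9 / 0]. Elementwise product with the kernel and sum: 4·-1 + 9·-1.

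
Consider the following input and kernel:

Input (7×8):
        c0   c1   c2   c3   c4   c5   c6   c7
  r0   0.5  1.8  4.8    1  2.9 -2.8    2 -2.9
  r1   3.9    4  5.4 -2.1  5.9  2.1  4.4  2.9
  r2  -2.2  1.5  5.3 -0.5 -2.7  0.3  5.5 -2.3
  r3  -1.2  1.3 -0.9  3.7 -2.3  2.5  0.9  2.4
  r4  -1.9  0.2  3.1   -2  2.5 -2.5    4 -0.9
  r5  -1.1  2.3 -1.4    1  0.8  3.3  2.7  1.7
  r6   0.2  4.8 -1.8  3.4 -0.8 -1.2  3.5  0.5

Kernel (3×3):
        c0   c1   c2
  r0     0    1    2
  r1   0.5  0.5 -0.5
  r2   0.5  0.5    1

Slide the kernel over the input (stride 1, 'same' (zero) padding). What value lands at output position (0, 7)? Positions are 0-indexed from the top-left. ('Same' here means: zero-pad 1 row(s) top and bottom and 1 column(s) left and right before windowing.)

3.2

The receptive field on the zero-padded input at this output position is [0 0 0 / 2 -2.9 0 / 4.4 2.9 0]. Elementwise product with the kernel and sum: 0·1 + 0·2 + 2·0.5 + -2.9·0.5 + 0·-0.5 + 4.4·0.5 + 2.9·0.5 + 0·1.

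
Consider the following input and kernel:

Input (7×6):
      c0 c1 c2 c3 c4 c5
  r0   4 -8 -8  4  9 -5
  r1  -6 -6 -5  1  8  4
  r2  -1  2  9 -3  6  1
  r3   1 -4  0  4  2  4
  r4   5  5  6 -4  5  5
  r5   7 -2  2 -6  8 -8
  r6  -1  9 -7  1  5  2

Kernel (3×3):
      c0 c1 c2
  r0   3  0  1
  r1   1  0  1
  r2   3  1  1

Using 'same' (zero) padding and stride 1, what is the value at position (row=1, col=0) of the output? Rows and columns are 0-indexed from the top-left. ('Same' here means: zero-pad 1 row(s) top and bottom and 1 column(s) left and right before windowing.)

The receptive field on the zero-padded input at this output position is [0 4 -8 / 0 -6 -6 / 0 -1 2]. Elementwise product with the kernel and sum: 0·3 + -8·1 + 0·1 + -6·1 + 0·3 + -1·1 + 2·1.

-13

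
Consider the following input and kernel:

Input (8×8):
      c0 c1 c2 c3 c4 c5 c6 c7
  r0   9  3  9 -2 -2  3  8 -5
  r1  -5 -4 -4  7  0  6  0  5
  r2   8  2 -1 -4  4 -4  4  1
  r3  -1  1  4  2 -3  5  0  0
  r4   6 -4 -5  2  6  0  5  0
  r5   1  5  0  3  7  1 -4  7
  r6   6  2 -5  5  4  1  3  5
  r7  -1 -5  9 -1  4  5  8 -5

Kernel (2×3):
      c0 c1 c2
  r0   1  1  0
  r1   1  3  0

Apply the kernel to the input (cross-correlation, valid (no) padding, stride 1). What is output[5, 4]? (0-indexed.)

15

The receptive field on the input at this output position is [7 1 -4 / 4 1 3]. Elementwise product with the kernel and sum: 7·1 + 1·1 + 4·1 + 1·3.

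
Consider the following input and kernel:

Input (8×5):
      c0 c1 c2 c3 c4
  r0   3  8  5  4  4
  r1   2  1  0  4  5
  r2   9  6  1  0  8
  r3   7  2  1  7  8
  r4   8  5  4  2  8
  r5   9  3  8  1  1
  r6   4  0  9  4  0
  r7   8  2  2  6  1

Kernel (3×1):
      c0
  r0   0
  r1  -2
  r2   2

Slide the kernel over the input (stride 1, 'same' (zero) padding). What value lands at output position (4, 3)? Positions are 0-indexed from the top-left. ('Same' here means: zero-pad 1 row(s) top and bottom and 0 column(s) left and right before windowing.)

The receptive field on the zero-padded input at this output position is [7 / 2 / 1]. Elementwise product with the kernel and sum: 2·-2 + 1·2.

-2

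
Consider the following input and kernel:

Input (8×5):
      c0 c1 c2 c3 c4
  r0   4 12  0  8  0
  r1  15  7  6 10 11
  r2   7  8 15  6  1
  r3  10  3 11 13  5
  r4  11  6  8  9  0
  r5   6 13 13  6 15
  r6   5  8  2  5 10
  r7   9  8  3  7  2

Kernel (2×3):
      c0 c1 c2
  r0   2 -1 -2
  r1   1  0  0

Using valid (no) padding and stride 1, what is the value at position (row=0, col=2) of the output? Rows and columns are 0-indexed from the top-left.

-2

The receptive field on the input at this output position is [0 8 0 / 6 10 11]. Elementwise product with the kernel and sum: 0·2 + 8·-1 + 0·-2 + 6·1.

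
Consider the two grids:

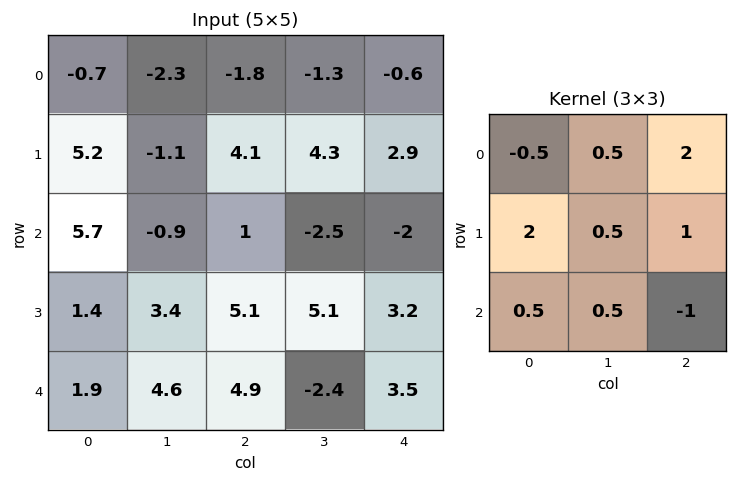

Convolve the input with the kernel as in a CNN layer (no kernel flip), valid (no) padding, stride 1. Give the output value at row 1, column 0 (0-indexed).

The receptive field on the input at this output position is [5.2 -1.1 4.1 / 5.7 -0.9 1 / 1.4 3.4 5.1]. Elementwise product with the kernel and sum: 5.2·-0.5 + -1.1·0.5 + 4.1·2 + 5.7·2 + -0.9·0.5 + 1·1 + 1.4·0.5 + 3.4·0.5 + 5.1·-1.

14.3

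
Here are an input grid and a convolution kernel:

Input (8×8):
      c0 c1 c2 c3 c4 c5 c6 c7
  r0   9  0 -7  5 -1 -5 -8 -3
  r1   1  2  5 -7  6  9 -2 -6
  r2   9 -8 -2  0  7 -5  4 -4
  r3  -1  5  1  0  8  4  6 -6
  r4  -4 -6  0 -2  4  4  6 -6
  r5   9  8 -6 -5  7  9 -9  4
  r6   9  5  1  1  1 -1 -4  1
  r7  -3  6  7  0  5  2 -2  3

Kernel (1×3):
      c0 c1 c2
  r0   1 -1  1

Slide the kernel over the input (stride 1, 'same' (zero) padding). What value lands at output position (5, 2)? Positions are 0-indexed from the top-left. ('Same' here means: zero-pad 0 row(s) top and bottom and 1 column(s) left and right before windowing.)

9

The receptive field on the zero-padded input at this output position is [8 -6 -5]. Elementwise product with the kernel and sum: 8·1 + -6·-1 + -5·1.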